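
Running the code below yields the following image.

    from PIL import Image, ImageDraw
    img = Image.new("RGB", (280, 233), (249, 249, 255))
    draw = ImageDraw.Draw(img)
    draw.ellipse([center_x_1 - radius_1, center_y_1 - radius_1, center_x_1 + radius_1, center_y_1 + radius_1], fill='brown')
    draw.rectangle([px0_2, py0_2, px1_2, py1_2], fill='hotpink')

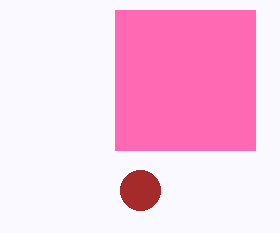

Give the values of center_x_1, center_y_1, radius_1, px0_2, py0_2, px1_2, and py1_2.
center_x_1 = 140; center_y_1 = 190; radius_1 = 20; px0_2 = 115; py0_2 = 10; px1_2 = 255; py1_2 = 150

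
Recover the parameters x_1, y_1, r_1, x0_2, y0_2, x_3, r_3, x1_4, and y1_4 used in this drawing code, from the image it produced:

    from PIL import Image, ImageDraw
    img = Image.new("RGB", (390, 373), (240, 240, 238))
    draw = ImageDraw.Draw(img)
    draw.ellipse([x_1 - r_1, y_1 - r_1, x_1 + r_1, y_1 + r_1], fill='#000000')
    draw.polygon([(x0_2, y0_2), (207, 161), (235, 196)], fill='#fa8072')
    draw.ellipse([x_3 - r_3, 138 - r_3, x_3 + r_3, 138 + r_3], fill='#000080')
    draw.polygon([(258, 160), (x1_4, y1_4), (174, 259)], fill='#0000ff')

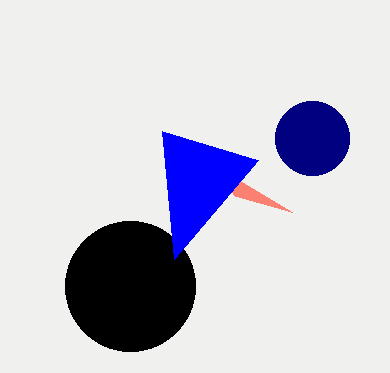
x_1 = 130, y_1 = 286, r_1 = 65, x0_2 = 292, y0_2 = 212, x_3 = 312, r_3 = 37, x1_4 = 162, y1_4 = 131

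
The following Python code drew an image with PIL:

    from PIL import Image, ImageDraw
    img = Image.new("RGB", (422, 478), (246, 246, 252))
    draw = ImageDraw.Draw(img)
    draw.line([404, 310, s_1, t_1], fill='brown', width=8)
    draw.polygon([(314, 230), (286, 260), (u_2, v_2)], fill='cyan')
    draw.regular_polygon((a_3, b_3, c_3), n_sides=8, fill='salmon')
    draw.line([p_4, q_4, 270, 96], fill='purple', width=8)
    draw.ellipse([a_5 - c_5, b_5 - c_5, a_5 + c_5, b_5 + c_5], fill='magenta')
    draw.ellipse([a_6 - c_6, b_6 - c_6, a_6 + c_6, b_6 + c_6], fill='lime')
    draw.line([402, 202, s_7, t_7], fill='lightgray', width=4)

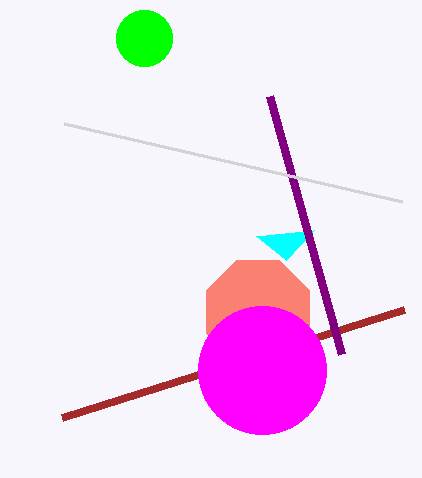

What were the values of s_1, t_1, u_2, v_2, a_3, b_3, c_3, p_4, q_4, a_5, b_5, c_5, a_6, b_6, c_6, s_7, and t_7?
s_1 = 62; t_1 = 418; u_2 = 256; v_2 = 236; a_3 = 258; b_3 = 312; c_3 = 56; p_4 = 342; q_4 = 354; a_5 = 262; b_5 = 370; c_5 = 64; a_6 = 144; b_6 = 38; c_6 = 28; s_7 = 64; t_7 = 124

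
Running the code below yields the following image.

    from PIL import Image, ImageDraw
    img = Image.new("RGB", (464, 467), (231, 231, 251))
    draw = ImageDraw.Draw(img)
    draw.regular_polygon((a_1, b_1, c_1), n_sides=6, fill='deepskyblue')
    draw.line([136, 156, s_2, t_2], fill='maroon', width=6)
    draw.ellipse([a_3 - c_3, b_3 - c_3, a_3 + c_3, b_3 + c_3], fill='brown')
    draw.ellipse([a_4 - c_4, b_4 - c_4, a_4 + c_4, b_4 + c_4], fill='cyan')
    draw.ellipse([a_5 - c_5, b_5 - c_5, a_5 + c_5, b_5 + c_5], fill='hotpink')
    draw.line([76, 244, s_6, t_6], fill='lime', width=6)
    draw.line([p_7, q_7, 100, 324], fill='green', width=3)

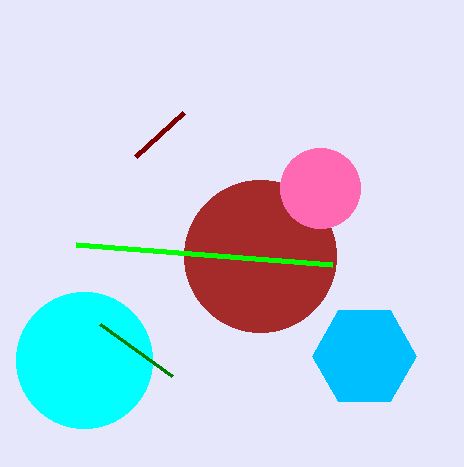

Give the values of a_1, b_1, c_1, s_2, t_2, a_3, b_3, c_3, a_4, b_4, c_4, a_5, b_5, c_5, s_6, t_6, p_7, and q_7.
a_1 = 364; b_1 = 356; c_1 = 52; s_2 = 184; t_2 = 112; a_3 = 260; b_3 = 256; c_3 = 76; a_4 = 84; b_4 = 360; c_4 = 68; a_5 = 320; b_5 = 188; c_5 = 40; s_6 = 332; t_6 = 264; p_7 = 172; q_7 = 376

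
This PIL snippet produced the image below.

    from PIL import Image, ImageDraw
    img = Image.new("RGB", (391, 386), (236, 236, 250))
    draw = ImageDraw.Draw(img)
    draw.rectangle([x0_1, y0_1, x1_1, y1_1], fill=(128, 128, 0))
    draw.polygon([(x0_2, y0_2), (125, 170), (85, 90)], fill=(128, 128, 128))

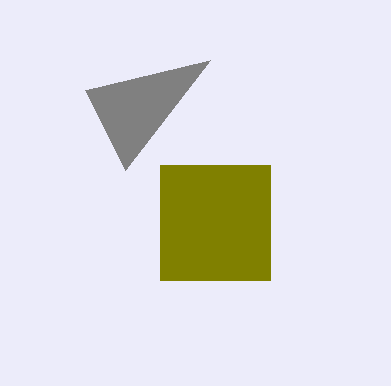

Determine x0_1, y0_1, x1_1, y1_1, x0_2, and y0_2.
x0_1 = 160, y0_1 = 165, x1_1 = 270, y1_1 = 280, x0_2 = 210, y0_2 = 60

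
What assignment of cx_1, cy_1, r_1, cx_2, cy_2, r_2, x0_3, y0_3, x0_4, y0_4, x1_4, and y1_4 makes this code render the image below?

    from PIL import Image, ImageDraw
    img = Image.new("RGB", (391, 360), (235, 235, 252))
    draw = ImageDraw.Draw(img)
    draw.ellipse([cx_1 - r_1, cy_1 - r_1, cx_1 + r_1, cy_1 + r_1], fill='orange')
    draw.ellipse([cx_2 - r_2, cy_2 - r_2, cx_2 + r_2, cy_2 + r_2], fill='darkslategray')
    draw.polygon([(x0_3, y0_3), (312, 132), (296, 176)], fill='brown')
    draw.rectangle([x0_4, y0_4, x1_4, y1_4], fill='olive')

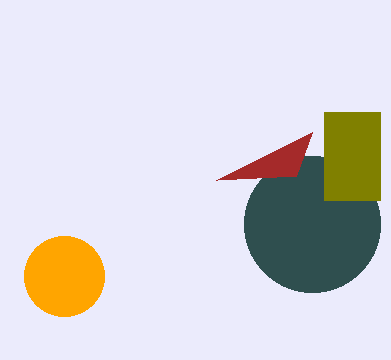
cx_1 = 64; cy_1 = 276; r_1 = 40; cx_2 = 312; cy_2 = 224; r_2 = 68; x0_3 = 216; y0_3 = 180; x0_4 = 324; y0_4 = 112; x1_4 = 380; y1_4 = 200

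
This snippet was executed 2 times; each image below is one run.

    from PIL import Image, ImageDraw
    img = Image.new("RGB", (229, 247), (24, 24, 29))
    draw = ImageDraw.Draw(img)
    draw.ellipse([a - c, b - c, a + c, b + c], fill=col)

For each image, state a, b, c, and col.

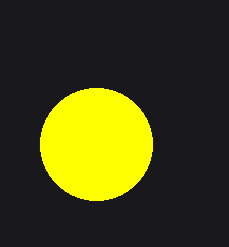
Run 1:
a = 96, b = 144, c = 56, col = 'yellow'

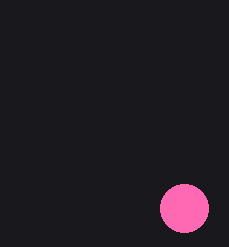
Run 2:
a = 184; b = 208; c = 24; col = 'hotpink'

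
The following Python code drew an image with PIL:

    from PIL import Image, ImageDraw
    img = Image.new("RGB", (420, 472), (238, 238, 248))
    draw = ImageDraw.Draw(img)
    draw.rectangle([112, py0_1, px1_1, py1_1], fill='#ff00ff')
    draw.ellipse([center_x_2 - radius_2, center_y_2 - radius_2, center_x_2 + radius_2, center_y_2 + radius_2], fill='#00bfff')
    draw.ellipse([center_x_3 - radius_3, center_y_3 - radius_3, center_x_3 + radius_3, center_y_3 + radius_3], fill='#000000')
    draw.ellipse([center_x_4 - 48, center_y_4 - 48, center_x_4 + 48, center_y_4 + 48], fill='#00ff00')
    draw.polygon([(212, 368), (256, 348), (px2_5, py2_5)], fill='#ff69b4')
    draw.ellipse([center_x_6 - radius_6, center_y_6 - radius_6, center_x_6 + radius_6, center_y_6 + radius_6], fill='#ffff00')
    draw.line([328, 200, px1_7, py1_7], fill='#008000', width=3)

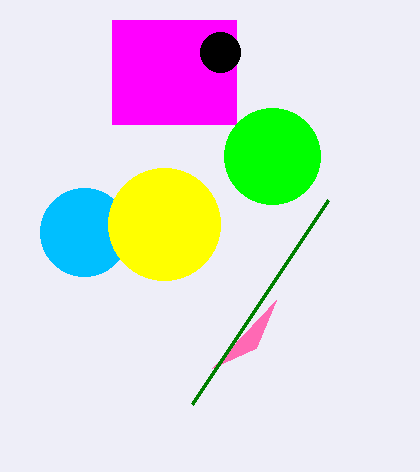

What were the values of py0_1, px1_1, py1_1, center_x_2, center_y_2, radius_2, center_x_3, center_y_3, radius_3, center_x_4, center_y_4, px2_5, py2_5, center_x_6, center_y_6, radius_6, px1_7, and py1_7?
py0_1 = 20
px1_1 = 236
py1_1 = 124
center_x_2 = 84
center_y_2 = 232
radius_2 = 44
center_x_3 = 220
center_y_3 = 52
radius_3 = 20
center_x_4 = 272
center_y_4 = 156
px2_5 = 276
py2_5 = 300
center_x_6 = 164
center_y_6 = 224
radius_6 = 56
px1_7 = 192
py1_7 = 404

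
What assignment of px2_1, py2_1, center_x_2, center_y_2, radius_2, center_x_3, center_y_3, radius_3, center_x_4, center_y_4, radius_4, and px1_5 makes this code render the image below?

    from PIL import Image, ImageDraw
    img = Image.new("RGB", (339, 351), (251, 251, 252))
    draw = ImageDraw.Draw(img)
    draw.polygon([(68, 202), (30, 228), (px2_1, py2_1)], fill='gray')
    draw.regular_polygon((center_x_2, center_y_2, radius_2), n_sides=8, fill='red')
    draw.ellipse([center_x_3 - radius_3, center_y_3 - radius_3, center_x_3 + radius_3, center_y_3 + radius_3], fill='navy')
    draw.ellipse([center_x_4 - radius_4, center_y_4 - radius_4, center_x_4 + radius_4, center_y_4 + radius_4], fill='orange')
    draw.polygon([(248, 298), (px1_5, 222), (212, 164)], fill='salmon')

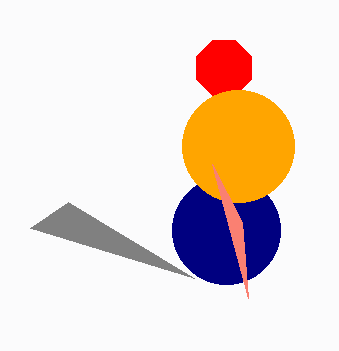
px2_1 = 194
py2_1 = 278
center_x_2 = 224
center_y_2 = 68
radius_2 = 30
center_x_3 = 226
center_y_3 = 230
radius_3 = 54
center_x_4 = 238
center_y_4 = 146
radius_4 = 56
px1_5 = 242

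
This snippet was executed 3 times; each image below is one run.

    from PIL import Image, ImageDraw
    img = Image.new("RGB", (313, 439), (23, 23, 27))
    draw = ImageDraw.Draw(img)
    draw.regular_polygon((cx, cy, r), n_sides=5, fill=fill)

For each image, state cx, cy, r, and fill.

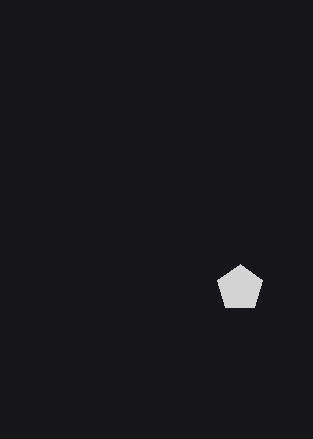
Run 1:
cx = 240; cy = 288; r = 24; fill = 'lightgray'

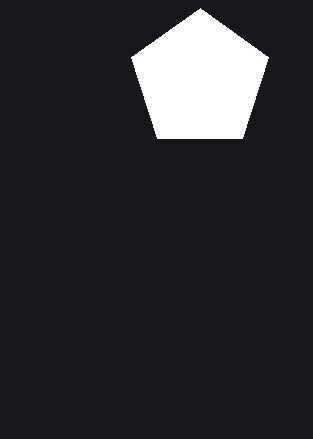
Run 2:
cx = 200; cy = 80; r = 72; fill = 'white'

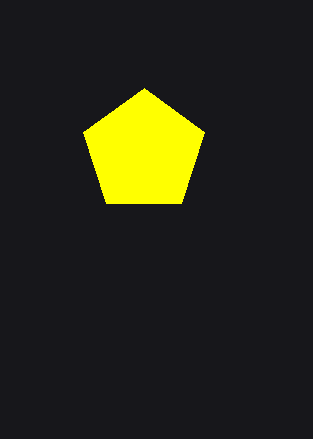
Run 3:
cx = 144
cy = 152
r = 64
fill = 'yellow'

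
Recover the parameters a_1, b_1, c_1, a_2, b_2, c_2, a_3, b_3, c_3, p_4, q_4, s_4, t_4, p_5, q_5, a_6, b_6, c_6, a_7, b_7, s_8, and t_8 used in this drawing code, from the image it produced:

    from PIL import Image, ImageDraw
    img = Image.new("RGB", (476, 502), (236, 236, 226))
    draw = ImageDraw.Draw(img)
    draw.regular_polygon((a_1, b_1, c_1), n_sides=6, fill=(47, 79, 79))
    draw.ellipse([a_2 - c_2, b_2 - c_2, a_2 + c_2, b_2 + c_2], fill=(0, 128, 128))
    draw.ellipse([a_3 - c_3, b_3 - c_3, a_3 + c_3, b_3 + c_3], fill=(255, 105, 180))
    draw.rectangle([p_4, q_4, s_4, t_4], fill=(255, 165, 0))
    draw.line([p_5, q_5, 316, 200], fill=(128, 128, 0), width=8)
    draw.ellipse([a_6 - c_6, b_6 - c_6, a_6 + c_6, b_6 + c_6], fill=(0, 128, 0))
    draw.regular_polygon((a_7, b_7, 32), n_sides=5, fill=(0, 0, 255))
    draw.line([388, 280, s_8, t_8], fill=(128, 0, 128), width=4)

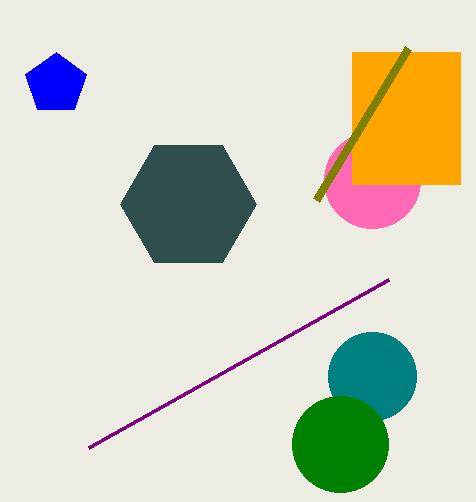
a_1 = 188
b_1 = 204
c_1 = 68
a_2 = 372
b_2 = 376
c_2 = 44
a_3 = 372
b_3 = 180
c_3 = 48
p_4 = 352
q_4 = 52
s_4 = 460
t_4 = 184
p_5 = 408
q_5 = 48
a_6 = 340
b_6 = 444
c_6 = 48
a_7 = 56
b_7 = 84
s_8 = 88
t_8 = 448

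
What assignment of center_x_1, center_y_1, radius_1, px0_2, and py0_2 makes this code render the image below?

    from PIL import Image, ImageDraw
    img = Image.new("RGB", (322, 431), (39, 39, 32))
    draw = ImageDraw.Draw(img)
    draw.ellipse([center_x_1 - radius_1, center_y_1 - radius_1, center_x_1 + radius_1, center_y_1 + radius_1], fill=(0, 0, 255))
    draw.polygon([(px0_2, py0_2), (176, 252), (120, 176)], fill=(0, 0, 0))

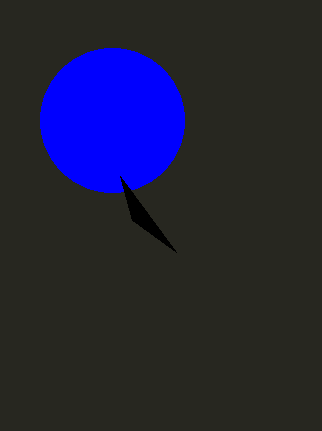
center_x_1 = 112, center_y_1 = 120, radius_1 = 72, px0_2 = 132, py0_2 = 220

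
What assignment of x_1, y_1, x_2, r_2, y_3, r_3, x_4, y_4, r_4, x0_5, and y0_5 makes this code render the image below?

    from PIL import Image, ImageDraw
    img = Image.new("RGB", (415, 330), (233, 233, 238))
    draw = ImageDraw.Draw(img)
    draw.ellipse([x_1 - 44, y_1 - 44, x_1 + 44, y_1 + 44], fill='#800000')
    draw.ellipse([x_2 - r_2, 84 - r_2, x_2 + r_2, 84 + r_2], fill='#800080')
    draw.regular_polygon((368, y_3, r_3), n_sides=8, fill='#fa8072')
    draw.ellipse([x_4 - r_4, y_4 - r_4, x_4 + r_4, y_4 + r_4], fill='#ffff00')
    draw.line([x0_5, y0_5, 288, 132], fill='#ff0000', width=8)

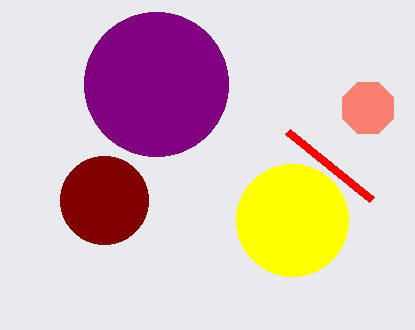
x_1 = 104
y_1 = 200
x_2 = 156
r_2 = 72
y_3 = 108
r_3 = 28
x_4 = 292
y_4 = 220
r_4 = 56
x0_5 = 372
y0_5 = 200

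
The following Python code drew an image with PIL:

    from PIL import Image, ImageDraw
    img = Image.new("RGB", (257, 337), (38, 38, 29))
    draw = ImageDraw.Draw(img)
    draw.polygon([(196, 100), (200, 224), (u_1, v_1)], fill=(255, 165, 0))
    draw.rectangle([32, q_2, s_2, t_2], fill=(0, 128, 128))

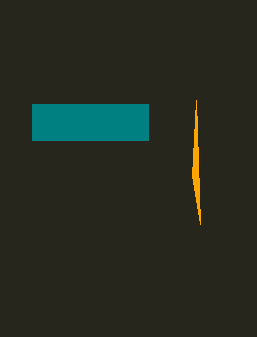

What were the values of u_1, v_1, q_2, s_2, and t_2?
u_1 = 192; v_1 = 176; q_2 = 104; s_2 = 148; t_2 = 140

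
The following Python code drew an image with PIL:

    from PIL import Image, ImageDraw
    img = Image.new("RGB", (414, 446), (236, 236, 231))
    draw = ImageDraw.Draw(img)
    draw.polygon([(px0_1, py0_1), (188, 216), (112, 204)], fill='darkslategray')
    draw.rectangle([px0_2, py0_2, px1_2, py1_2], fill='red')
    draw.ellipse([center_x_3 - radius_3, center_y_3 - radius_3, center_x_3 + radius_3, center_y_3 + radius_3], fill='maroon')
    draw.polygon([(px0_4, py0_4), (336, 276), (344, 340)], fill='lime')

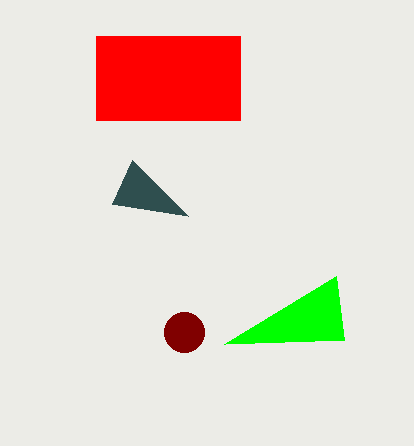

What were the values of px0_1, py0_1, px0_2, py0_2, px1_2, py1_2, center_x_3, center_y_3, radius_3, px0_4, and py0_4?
px0_1 = 132; py0_1 = 160; px0_2 = 96; py0_2 = 36; px1_2 = 240; py1_2 = 120; center_x_3 = 184; center_y_3 = 332; radius_3 = 20; px0_4 = 224; py0_4 = 344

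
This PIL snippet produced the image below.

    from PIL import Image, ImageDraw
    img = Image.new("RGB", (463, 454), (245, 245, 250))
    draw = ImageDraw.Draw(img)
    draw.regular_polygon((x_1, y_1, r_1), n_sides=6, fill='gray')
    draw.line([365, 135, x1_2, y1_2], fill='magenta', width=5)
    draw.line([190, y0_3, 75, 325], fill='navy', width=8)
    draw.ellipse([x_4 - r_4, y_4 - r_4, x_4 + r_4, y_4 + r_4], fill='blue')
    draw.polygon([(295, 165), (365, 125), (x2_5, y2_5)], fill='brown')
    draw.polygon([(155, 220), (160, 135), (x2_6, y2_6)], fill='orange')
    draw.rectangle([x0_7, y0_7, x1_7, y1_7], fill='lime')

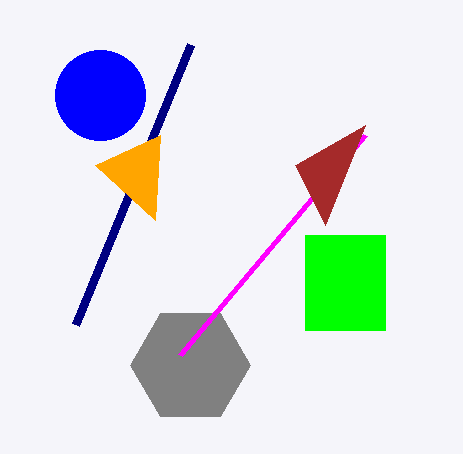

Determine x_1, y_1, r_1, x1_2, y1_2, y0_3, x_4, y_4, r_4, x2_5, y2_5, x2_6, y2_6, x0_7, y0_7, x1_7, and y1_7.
x_1 = 190; y_1 = 365; r_1 = 60; x1_2 = 180; y1_2 = 355; y0_3 = 45; x_4 = 100; y_4 = 95; r_4 = 45; x2_5 = 325; y2_5 = 225; x2_6 = 95; y2_6 = 165; x0_7 = 305; y0_7 = 235; x1_7 = 385; y1_7 = 330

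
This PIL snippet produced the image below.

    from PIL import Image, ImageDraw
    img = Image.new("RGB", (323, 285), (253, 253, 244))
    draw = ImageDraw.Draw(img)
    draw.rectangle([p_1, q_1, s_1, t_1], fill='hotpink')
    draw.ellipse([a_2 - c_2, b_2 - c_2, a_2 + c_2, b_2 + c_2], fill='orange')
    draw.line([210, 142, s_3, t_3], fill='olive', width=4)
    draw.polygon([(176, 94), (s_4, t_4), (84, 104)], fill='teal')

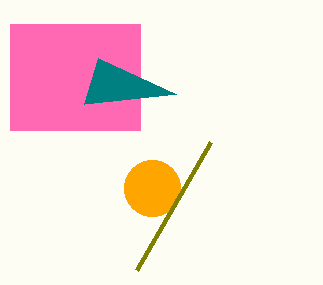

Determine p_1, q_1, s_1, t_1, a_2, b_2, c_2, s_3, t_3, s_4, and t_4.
p_1 = 10
q_1 = 24
s_1 = 140
t_1 = 130
a_2 = 152
b_2 = 188
c_2 = 28
s_3 = 136
t_3 = 270
s_4 = 98
t_4 = 58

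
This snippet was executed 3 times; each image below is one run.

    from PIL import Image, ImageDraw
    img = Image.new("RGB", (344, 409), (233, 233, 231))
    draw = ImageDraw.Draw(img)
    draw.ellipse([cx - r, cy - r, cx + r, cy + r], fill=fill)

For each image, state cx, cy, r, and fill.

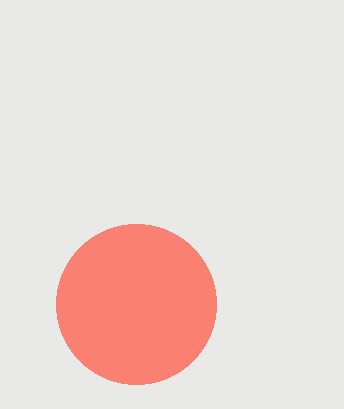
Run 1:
cx = 136, cy = 304, r = 80, fill = 'salmon'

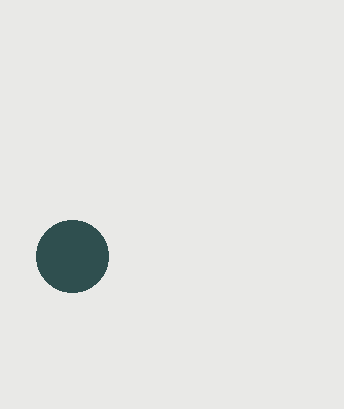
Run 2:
cx = 72, cy = 256, r = 36, fill = 'darkslategray'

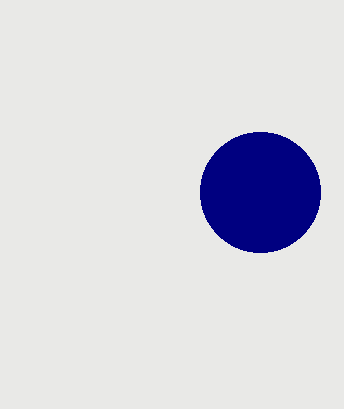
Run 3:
cx = 260; cy = 192; r = 60; fill = 'navy'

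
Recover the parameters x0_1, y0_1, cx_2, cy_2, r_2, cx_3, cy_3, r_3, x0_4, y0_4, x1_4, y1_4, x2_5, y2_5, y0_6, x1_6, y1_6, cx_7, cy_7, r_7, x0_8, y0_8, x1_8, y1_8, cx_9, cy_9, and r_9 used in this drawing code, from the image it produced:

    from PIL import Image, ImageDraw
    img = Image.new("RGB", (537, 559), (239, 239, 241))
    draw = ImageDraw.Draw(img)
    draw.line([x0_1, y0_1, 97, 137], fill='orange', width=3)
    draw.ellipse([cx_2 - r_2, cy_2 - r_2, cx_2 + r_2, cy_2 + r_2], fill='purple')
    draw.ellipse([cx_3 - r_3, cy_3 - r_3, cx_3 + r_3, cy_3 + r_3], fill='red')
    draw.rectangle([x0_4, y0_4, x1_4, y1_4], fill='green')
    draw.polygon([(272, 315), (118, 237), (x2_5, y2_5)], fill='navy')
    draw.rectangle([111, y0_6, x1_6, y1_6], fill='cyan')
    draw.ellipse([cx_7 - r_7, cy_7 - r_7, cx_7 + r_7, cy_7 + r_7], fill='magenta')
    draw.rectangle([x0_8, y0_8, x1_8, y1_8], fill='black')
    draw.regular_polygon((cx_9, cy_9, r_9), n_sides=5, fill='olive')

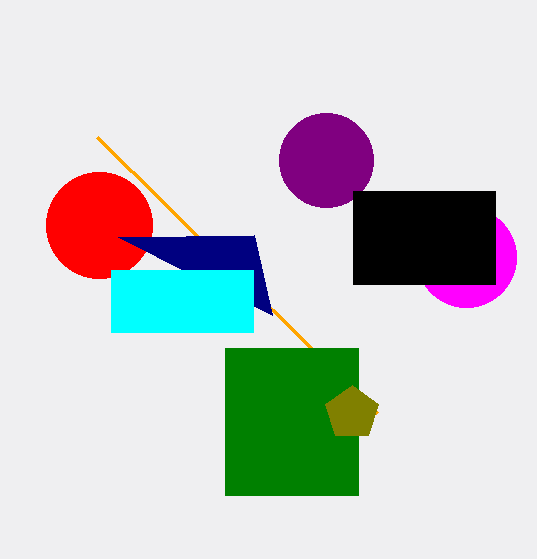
x0_1 = 377; y0_1 = 413; cx_2 = 326; cy_2 = 160; r_2 = 47; cx_3 = 99; cy_3 = 225; r_3 = 53; x0_4 = 225; y0_4 = 348; x1_4 = 358; y1_4 = 495; x2_5 = 254; y2_5 = 235; y0_6 = 270; x1_6 = 253; y1_6 = 332; cx_7 = 466; cy_7 = 257; r_7 = 50; x0_8 = 353; y0_8 = 191; x1_8 = 495; y1_8 = 284; cx_9 = 352; cy_9 = 413; r_9 = 28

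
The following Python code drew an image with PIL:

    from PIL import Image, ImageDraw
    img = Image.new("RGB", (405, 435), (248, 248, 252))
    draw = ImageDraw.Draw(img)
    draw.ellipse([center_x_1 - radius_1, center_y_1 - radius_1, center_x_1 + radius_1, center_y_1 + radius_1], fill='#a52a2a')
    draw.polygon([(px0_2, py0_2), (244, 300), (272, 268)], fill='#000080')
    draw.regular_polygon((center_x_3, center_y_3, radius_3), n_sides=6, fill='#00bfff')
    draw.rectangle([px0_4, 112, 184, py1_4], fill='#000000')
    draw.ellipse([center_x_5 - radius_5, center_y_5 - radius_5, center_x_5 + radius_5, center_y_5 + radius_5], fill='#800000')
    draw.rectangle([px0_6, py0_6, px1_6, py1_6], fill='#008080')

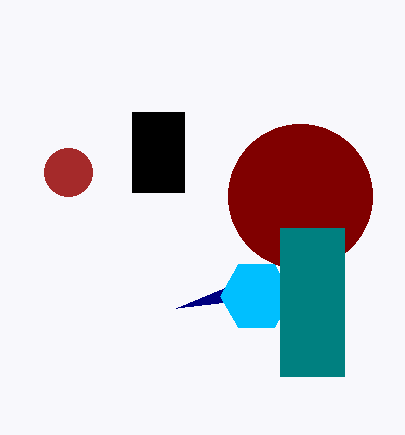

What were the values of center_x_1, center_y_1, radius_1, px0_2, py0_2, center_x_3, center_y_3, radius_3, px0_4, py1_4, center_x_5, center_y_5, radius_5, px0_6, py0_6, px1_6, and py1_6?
center_x_1 = 68, center_y_1 = 172, radius_1 = 24, px0_2 = 176, py0_2 = 308, center_x_3 = 256, center_y_3 = 296, radius_3 = 36, px0_4 = 132, py1_4 = 192, center_x_5 = 300, center_y_5 = 196, radius_5 = 72, px0_6 = 280, py0_6 = 228, px1_6 = 344, py1_6 = 376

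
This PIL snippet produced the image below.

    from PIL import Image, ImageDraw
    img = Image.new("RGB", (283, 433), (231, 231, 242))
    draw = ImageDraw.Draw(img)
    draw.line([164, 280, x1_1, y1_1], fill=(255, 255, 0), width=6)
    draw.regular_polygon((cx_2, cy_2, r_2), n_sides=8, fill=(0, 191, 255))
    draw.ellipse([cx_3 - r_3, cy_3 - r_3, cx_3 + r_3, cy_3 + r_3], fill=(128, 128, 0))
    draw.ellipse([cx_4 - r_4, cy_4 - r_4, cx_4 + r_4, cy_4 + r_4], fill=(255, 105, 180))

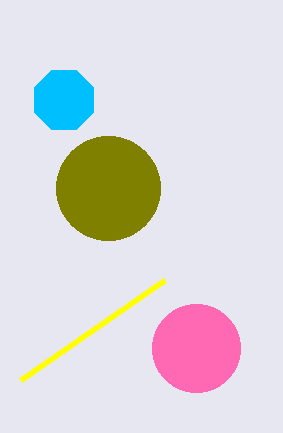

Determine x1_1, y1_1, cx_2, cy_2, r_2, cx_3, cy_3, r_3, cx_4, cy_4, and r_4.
x1_1 = 20
y1_1 = 380
cx_2 = 64
cy_2 = 100
r_2 = 32
cx_3 = 108
cy_3 = 188
r_3 = 52
cx_4 = 196
cy_4 = 348
r_4 = 44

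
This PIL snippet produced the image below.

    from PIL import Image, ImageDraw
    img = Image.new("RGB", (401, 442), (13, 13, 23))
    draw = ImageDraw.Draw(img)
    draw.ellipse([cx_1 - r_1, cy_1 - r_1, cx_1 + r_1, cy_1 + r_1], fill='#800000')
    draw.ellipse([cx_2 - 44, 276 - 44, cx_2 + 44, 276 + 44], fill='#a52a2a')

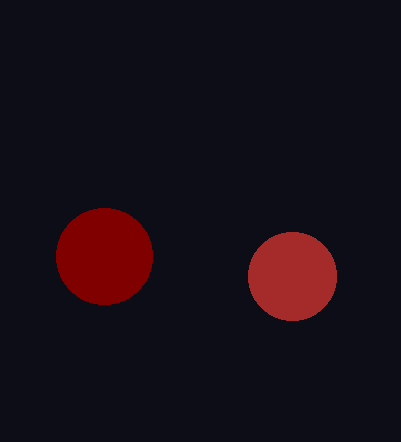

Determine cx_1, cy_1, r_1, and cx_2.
cx_1 = 104; cy_1 = 256; r_1 = 48; cx_2 = 292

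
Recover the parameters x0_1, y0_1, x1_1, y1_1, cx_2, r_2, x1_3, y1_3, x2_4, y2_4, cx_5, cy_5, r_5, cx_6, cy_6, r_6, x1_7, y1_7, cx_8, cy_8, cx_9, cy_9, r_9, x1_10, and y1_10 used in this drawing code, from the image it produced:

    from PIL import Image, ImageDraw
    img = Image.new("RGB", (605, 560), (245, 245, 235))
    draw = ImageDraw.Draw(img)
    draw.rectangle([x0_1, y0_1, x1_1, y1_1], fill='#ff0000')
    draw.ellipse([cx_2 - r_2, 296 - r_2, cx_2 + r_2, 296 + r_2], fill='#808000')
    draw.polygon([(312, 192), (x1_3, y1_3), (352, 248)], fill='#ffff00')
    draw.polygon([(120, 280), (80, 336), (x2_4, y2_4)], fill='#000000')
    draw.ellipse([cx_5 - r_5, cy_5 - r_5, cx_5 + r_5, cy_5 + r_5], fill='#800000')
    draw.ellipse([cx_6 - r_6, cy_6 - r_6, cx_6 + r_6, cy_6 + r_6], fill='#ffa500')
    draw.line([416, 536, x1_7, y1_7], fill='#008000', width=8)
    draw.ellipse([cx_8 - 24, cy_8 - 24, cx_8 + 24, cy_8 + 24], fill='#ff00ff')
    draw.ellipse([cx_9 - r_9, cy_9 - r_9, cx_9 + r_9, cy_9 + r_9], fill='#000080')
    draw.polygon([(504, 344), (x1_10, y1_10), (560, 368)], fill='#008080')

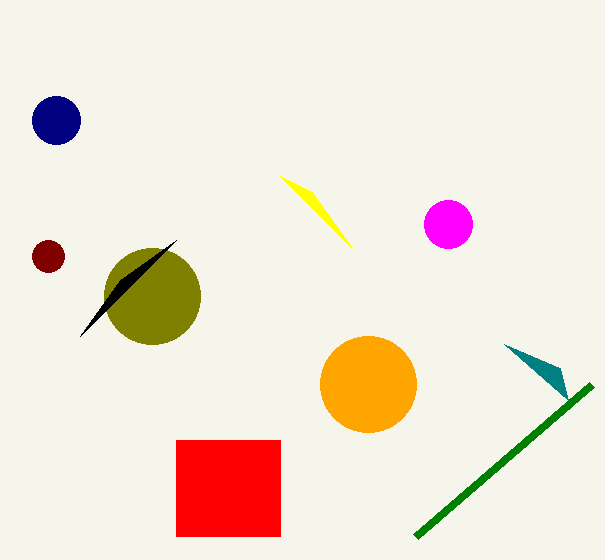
x0_1 = 176, y0_1 = 440, x1_1 = 280, y1_1 = 536, cx_2 = 152, r_2 = 48, x1_3 = 280, y1_3 = 176, x2_4 = 176, y2_4 = 240, cx_5 = 48, cy_5 = 256, r_5 = 16, cx_6 = 368, cy_6 = 384, r_6 = 48, x1_7 = 592, y1_7 = 384, cx_8 = 448, cy_8 = 224, cx_9 = 56, cy_9 = 120, r_9 = 24, x1_10 = 568, y1_10 = 400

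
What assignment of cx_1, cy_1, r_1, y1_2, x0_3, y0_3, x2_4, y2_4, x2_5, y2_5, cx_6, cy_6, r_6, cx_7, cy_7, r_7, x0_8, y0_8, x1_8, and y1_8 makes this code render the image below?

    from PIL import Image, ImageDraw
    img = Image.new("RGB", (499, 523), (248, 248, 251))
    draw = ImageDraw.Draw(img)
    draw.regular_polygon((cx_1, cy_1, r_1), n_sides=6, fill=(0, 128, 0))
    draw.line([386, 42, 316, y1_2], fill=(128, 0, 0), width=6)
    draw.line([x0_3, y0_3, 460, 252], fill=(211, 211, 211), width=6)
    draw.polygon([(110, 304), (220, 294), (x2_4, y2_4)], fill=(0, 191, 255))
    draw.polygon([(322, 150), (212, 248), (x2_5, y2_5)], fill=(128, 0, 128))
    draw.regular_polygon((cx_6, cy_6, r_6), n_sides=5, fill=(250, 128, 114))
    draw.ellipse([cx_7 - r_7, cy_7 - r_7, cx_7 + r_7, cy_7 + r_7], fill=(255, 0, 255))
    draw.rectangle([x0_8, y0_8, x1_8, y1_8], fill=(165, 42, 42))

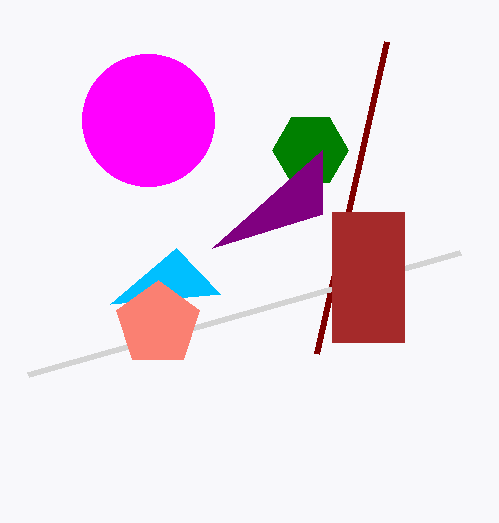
cx_1 = 310; cy_1 = 150; r_1 = 38; y1_2 = 354; x0_3 = 28; y0_3 = 374; x2_4 = 176; y2_4 = 248; x2_5 = 322; y2_5 = 214; cx_6 = 158; cy_6 = 324; r_6 = 44; cx_7 = 148; cy_7 = 120; r_7 = 66; x0_8 = 332; y0_8 = 212; x1_8 = 404; y1_8 = 342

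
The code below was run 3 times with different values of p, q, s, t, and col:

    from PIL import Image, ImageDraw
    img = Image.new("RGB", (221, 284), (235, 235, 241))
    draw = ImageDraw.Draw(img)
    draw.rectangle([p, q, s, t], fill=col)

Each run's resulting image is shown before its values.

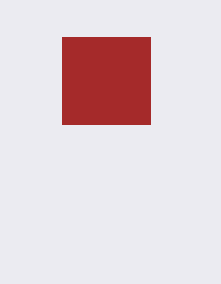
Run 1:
p = 62, q = 37, s = 150, t = 124, col = 'brown'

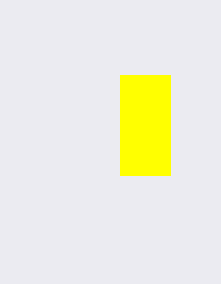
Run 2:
p = 120
q = 75
s = 170
t = 175
col = 'yellow'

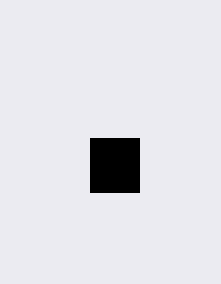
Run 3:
p = 90; q = 138; s = 139; t = 192; col = 'black'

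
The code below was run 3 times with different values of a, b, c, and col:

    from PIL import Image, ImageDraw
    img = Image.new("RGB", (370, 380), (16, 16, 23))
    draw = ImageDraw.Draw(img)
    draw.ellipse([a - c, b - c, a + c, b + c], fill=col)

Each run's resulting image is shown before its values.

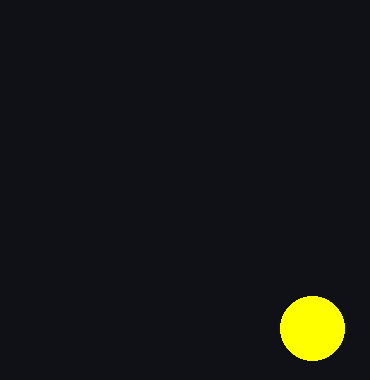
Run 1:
a = 312, b = 328, c = 32, col = 'yellow'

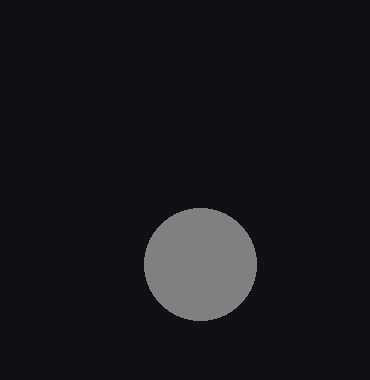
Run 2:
a = 200; b = 264; c = 56; col = 'gray'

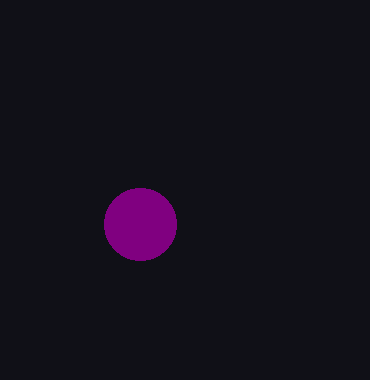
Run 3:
a = 140
b = 224
c = 36
col = 'purple'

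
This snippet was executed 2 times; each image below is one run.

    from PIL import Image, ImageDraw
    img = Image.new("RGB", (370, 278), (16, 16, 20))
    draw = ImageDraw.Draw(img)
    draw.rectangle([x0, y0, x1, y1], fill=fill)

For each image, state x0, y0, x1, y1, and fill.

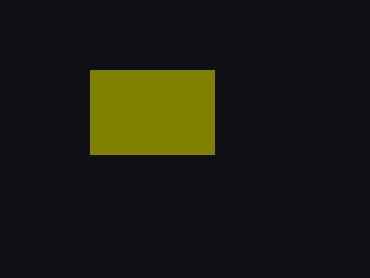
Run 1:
x0 = 90; y0 = 70; x1 = 214; y1 = 154; fill = 'olive'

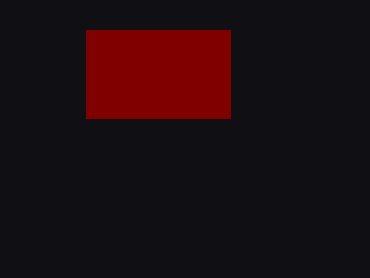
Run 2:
x0 = 86
y0 = 30
x1 = 230
y1 = 118
fill = 'maroon'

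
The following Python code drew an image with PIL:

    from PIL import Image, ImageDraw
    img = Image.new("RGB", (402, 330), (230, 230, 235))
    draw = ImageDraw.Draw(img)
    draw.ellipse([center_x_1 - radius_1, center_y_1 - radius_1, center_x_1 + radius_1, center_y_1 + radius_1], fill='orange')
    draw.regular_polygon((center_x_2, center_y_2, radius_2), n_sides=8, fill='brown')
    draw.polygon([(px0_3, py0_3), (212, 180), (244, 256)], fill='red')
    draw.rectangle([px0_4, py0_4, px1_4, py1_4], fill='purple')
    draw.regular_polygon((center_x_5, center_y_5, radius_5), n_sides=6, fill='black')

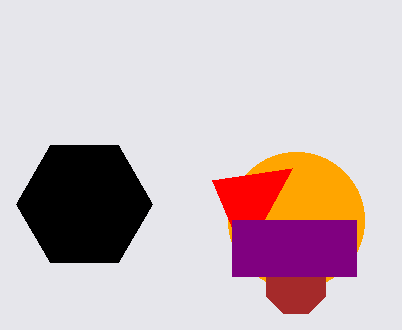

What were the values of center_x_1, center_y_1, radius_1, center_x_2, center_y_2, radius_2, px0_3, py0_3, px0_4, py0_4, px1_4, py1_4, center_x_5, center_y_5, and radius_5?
center_x_1 = 296, center_y_1 = 220, radius_1 = 68, center_x_2 = 296, center_y_2 = 284, radius_2 = 32, px0_3 = 292, py0_3 = 168, px0_4 = 232, py0_4 = 220, px1_4 = 356, py1_4 = 276, center_x_5 = 84, center_y_5 = 204, radius_5 = 68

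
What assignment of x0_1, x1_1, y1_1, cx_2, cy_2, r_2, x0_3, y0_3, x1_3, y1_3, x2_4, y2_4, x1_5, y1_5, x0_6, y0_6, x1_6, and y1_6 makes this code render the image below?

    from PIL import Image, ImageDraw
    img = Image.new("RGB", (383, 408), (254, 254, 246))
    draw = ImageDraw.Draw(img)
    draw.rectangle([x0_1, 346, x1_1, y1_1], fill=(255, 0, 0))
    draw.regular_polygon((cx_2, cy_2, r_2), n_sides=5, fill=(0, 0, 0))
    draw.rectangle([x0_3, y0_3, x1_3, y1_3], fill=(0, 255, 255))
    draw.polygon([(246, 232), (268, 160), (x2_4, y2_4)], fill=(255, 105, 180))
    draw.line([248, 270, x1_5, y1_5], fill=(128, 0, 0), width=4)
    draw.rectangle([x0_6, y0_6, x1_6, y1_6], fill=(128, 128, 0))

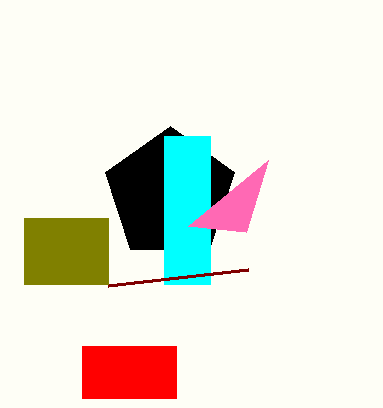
x0_1 = 82; x1_1 = 176; y1_1 = 398; cx_2 = 170; cy_2 = 194; r_2 = 68; x0_3 = 164; y0_3 = 136; x1_3 = 210; y1_3 = 284; x2_4 = 188; y2_4 = 226; x1_5 = 108; y1_5 = 286; x0_6 = 24; y0_6 = 218; x1_6 = 108; y1_6 = 284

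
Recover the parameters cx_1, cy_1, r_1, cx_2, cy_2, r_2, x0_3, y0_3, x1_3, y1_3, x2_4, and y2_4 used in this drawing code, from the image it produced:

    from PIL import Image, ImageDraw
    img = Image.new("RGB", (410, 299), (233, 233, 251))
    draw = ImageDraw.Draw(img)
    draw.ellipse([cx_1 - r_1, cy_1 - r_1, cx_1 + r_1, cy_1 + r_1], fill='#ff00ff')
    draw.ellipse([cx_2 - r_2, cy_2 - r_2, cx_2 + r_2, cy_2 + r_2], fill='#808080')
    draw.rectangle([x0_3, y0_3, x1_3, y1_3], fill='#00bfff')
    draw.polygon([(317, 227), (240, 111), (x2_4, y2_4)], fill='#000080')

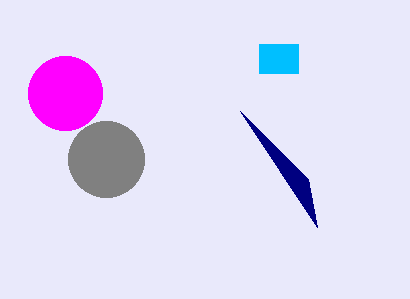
cx_1 = 65, cy_1 = 93, r_1 = 37, cx_2 = 106, cy_2 = 159, r_2 = 38, x0_3 = 259, y0_3 = 44, x1_3 = 298, y1_3 = 73, x2_4 = 308, y2_4 = 179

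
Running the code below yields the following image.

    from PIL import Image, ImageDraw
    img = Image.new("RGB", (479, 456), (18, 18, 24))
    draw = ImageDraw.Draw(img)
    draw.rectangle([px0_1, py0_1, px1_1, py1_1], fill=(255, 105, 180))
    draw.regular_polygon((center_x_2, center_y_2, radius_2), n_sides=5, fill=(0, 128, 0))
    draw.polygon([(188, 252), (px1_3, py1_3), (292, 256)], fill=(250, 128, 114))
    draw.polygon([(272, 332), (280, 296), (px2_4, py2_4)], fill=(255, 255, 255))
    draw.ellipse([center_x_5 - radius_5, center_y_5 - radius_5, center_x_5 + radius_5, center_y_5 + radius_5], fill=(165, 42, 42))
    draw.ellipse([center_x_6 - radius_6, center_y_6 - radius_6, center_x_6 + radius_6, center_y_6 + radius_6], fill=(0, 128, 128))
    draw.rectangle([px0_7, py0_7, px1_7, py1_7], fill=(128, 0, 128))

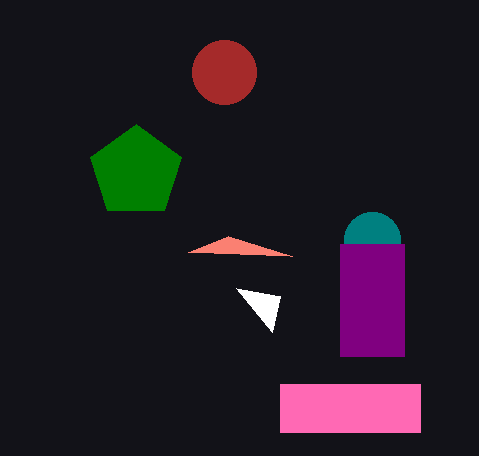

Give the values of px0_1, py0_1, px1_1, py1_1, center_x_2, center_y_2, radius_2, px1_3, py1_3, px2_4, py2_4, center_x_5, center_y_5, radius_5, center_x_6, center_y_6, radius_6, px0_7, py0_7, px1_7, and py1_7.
px0_1 = 280
py0_1 = 384
px1_1 = 420
py1_1 = 432
center_x_2 = 136
center_y_2 = 172
radius_2 = 48
px1_3 = 228
py1_3 = 236
px2_4 = 236
py2_4 = 288
center_x_5 = 224
center_y_5 = 72
radius_5 = 32
center_x_6 = 372
center_y_6 = 240
radius_6 = 28
px0_7 = 340
py0_7 = 244
px1_7 = 404
py1_7 = 356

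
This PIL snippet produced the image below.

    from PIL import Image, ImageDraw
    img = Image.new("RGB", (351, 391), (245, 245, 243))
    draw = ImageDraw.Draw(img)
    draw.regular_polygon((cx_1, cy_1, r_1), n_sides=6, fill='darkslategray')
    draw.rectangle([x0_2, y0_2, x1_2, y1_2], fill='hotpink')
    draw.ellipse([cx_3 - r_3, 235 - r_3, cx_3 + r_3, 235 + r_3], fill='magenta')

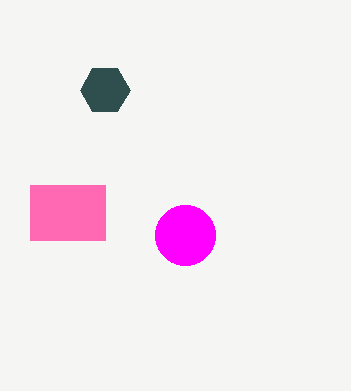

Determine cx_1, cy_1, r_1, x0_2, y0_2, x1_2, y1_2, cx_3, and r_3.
cx_1 = 105; cy_1 = 90; r_1 = 25; x0_2 = 30; y0_2 = 185; x1_2 = 105; y1_2 = 240; cx_3 = 185; r_3 = 30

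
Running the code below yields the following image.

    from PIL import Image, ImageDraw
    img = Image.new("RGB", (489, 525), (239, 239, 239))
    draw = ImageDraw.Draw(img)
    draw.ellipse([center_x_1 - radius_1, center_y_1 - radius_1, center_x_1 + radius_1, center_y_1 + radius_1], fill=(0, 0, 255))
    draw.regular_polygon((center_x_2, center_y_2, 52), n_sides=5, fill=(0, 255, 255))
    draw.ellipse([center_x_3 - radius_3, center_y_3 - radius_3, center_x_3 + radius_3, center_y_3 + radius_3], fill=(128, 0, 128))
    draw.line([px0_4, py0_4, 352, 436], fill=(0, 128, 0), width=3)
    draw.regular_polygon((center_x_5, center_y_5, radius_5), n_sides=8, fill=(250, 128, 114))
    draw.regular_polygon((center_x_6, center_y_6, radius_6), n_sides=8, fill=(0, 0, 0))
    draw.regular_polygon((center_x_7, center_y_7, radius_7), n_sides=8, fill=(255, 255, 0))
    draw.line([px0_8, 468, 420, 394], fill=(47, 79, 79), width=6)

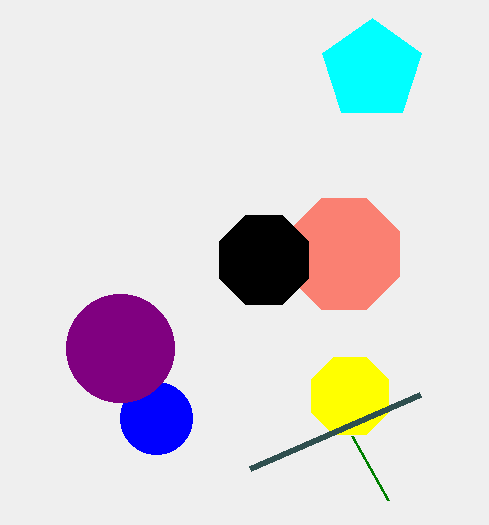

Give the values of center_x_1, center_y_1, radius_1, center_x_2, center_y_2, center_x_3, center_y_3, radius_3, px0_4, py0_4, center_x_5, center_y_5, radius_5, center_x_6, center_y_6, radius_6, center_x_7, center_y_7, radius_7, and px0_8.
center_x_1 = 156
center_y_1 = 418
radius_1 = 36
center_x_2 = 372
center_y_2 = 70
center_x_3 = 120
center_y_3 = 348
radius_3 = 54
px0_4 = 388
py0_4 = 500
center_x_5 = 344
center_y_5 = 254
radius_5 = 60
center_x_6 = 264
center_y_6 = 260
radius_6 = 48
center_x_7 = 350
center_y_7 = 396
radius_7 = 42
px0_8 = 250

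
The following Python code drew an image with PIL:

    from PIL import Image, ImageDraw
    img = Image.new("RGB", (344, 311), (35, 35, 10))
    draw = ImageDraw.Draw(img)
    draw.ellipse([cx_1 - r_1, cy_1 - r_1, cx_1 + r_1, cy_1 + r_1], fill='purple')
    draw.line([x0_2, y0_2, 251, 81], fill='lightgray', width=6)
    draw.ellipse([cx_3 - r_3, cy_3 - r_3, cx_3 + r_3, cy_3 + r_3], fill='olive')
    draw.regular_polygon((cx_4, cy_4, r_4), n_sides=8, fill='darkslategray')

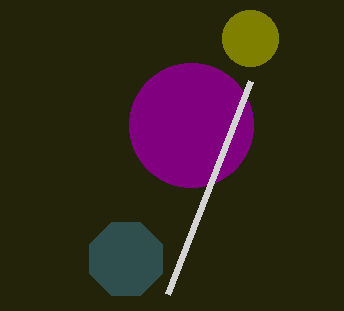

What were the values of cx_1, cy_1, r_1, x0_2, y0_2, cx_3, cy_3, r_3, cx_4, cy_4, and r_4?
cx_1 = 191, cy_1 = 125, r_1 = 62, x0_2 = 168, y0_2 = 294, cx_3 = 250, cy_3 = 38, r_3 = 28, cx_4 = 126, cy_4 = 259, r_4 = 39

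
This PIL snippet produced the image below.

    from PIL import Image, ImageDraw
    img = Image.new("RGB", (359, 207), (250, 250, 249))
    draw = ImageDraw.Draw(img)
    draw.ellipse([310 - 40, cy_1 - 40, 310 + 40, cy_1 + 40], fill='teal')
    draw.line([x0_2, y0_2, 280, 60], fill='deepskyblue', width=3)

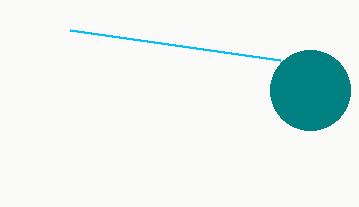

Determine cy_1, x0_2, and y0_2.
cy_1 = 90
x0_2 = 70
y0_2 = 30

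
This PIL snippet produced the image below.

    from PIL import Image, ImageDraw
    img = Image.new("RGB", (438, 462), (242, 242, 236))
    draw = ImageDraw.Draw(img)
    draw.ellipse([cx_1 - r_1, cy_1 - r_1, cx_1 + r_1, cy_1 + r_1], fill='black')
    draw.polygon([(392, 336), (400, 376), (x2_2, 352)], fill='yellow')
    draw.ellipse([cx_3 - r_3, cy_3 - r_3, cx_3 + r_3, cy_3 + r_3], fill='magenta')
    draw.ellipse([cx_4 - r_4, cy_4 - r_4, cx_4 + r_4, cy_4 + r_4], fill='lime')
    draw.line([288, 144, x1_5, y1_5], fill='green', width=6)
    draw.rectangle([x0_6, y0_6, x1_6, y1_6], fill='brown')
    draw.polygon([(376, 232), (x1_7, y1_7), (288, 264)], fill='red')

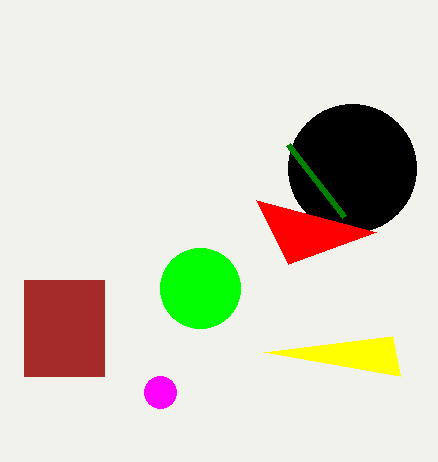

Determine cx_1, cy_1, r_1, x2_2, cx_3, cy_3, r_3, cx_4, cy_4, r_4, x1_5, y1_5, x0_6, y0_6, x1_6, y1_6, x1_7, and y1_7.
cx_1 = 352; cy_1 = 168; r_1 = 64; x2_2 = 264; cx_3 = 160; cy_3 = 392; r_3 = 16; cx_4 = 200; cy_4 = 288; r_4 = 40; x1_5 = 344; y1_5 = 216; x0_6 = 24; y0_6 = 280; x1_6 = 104; y1_6 = 376; x1_7 = 256; y1_7 = 200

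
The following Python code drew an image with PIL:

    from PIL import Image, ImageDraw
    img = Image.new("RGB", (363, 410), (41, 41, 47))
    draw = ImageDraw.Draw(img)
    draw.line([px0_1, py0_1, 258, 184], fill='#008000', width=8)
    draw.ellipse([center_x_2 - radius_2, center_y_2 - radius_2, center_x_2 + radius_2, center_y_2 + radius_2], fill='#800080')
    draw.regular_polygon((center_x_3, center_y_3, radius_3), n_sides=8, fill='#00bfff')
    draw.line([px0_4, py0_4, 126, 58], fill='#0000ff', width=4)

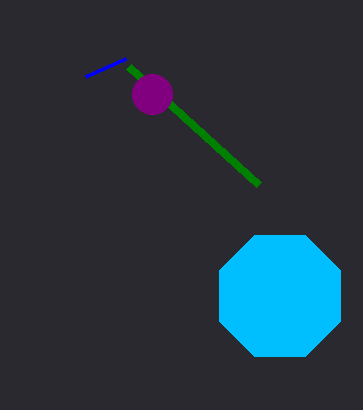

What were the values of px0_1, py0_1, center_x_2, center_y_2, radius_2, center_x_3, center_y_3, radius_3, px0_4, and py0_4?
px0_1 = 128
py0_1 = 66
center_x_2 = 152
center_y_2 = 94
radius_2 = 20
center_x_3 = 280
center_y_3 = 296
radius_3 = 66
px0_4 = 86
py0_4 = 76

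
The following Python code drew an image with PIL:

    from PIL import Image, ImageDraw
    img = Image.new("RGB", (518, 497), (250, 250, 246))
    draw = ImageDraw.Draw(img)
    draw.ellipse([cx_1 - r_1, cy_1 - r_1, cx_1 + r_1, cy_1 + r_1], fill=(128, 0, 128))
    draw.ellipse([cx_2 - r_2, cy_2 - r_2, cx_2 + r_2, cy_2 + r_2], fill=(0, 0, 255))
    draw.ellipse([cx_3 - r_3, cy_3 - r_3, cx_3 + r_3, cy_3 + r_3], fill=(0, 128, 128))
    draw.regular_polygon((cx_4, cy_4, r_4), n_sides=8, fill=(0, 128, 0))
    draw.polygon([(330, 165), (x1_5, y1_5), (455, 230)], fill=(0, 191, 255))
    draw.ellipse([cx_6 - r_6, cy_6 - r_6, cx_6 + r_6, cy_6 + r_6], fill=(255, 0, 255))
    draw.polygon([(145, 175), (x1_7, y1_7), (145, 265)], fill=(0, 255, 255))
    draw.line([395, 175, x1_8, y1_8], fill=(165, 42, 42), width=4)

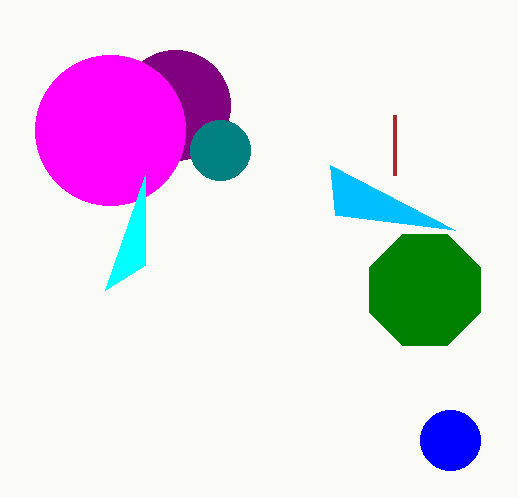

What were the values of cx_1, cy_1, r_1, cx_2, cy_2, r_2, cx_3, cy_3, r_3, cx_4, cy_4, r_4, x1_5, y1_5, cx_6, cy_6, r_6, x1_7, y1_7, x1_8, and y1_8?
cx_1 = 175
cy_1 = 105
r_1 = 55
cx_2 = 450
cy_2 = 440
r_2 = 30
cx_3 = 220
cy_3 = 150
r_3 = 30
cx_4 = 425
cy_4 = 290
r_4 = 60
x1_5 = 335
y1_5 = 215
cx_6 = 110
cy_6 = 130
r_6 = 75
x1_7 = 105
y1_7 = 290
x1_8 = 395
y1_8 = 115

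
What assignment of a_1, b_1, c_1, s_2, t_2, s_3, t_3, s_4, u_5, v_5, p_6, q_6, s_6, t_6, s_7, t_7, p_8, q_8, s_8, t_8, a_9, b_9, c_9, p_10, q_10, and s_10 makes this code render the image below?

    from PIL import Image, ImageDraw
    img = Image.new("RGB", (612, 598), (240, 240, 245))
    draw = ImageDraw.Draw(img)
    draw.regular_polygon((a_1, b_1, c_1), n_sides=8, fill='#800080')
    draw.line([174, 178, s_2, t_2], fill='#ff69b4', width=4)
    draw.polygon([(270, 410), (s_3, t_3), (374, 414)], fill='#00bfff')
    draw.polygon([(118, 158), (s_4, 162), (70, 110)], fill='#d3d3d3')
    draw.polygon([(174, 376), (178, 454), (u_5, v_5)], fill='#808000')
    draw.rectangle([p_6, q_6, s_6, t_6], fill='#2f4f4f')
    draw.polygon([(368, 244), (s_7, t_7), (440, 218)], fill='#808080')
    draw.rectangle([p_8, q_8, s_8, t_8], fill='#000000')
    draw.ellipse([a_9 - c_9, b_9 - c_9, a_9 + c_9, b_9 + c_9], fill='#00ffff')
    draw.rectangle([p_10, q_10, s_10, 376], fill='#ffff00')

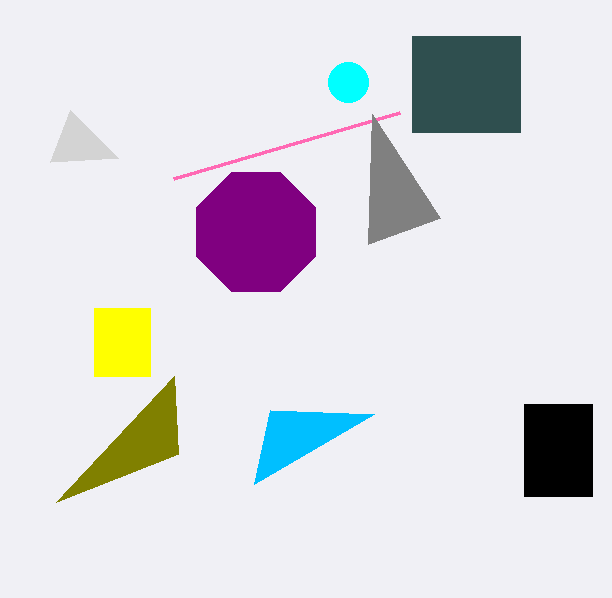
a_1 = 256
b_1 = 232
c_1 = 64
s_2 = 400
t_2 = 112
s_3 = 254
t_3 = 484
s_4 = 50
u_5 = 56
v_5 = 502
p_6 = 412
q_6 = 36
s_6 = 520
t_6 = 132
s_7 = 372
t_7 = 114
p_8 = 524
q_8 = 404
s_8 = 592
t_8 = 496
a_9 = 348
b_9 = 82
c_9 = 20
p_10 = 94
q_10 = 308
s_10 = 150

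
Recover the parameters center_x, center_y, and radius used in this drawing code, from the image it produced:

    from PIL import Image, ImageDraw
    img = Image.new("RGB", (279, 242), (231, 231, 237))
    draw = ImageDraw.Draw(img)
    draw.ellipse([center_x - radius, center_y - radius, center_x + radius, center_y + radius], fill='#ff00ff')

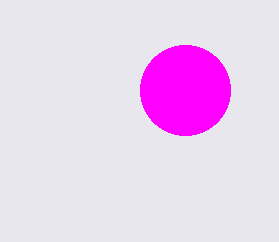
center_x = 185; center_y = 90; radius = 45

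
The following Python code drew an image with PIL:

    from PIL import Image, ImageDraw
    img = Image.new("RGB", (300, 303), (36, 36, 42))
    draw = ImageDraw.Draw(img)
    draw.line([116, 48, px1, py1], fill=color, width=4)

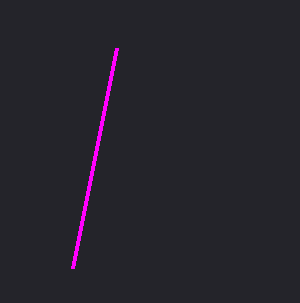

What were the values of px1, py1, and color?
px1 = 72
py1 = 268
color = 'magenta'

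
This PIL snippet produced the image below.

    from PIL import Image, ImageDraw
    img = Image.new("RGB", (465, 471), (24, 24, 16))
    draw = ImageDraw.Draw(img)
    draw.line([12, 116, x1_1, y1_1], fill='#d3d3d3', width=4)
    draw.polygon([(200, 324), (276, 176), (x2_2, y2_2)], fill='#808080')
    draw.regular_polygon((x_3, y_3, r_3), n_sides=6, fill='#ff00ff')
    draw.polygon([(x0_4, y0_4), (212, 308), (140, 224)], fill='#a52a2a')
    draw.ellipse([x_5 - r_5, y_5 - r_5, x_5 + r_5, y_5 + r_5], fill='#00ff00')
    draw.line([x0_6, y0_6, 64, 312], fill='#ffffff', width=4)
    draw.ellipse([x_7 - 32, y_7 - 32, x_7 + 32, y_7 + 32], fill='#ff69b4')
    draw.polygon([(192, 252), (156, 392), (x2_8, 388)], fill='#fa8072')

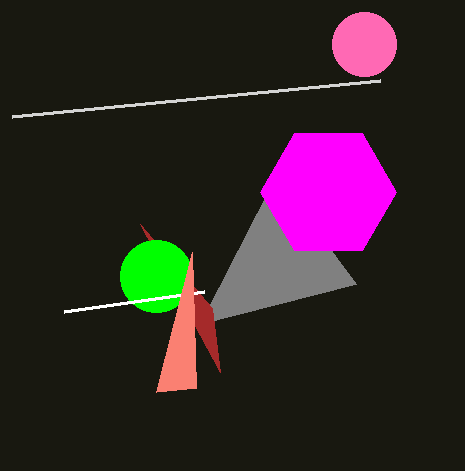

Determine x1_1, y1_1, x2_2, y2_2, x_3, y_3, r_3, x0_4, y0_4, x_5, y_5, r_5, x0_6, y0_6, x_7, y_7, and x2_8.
x1_1 = 380
y1_1 = 80
x2_2 = 356
y2_2 = 284
x_3 = 328
y_3 = 192
r_3 = 68
x0_4 = 220
y0_4 = 372
x_5 = 156
y_5 = 276
r_5 = 36
x0_6 = 204
y0_6 = 292
x_7 = 364
y_7 = 44
x2_8 = 196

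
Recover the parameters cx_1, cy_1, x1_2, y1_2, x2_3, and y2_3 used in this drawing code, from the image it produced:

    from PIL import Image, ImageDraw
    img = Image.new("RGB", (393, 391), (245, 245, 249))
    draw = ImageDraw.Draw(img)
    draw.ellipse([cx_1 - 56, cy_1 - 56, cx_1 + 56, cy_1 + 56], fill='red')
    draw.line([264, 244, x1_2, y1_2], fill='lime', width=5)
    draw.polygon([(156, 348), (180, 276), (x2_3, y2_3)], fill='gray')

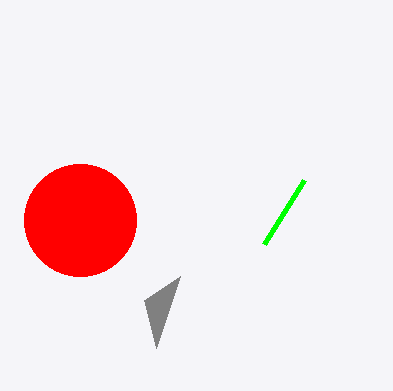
cx_1 = 80; cy_1 = 220; x1_2 = 304; y1_2 = 180; x2_3 = 144; y2_3 = 300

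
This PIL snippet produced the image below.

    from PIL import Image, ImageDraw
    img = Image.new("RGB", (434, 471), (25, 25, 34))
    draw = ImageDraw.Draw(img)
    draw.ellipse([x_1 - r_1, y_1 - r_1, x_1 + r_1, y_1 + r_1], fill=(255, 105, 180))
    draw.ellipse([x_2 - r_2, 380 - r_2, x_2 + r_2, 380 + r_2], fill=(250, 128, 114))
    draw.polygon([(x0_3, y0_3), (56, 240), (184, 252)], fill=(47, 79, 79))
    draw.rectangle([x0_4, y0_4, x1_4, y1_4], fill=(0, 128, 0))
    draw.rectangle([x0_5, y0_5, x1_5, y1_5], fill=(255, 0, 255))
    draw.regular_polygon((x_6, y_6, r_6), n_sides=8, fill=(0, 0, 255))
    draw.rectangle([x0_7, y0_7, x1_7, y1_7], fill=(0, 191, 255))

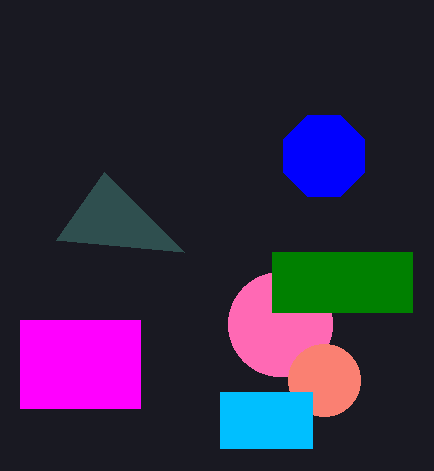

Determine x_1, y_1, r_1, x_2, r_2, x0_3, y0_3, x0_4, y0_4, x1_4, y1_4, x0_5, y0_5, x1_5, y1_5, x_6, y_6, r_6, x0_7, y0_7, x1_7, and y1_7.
x_1 = 280
y_1 = 324
r_1 = 52
x_2 = 324
r_2 = 36
x0_3 = 104
y0_3 = 172
x0_4 = 272
y0_4 = 252
x1_4 = 412
y1_4 = 312
x0_5 = 20
y0_5 = 320
x1_5 = 140
y1_5 = 408
x_6 = 324
y_6 = 156
r_6 = 44
x0_7 = 220
y0_7 = 392
x1_7 = 312
y1_7 = 448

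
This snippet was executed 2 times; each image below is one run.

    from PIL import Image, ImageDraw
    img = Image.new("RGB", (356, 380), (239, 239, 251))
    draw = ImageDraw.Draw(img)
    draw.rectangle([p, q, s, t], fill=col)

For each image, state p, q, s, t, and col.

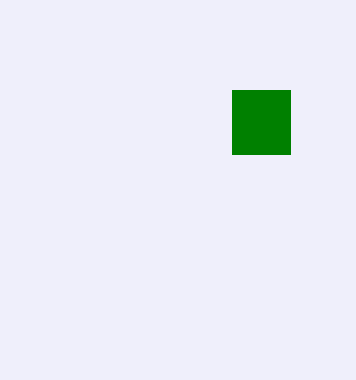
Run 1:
p = 232
q = 90
s = 290
t = 154
col = 'green'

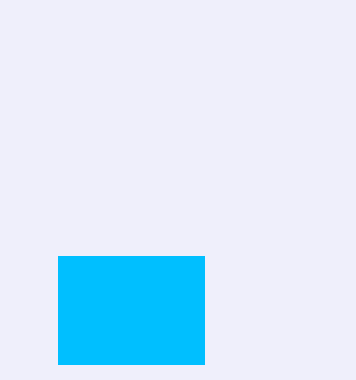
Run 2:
p = 58, q = 256, s = 204, t = 364, col = 'deepskyblue'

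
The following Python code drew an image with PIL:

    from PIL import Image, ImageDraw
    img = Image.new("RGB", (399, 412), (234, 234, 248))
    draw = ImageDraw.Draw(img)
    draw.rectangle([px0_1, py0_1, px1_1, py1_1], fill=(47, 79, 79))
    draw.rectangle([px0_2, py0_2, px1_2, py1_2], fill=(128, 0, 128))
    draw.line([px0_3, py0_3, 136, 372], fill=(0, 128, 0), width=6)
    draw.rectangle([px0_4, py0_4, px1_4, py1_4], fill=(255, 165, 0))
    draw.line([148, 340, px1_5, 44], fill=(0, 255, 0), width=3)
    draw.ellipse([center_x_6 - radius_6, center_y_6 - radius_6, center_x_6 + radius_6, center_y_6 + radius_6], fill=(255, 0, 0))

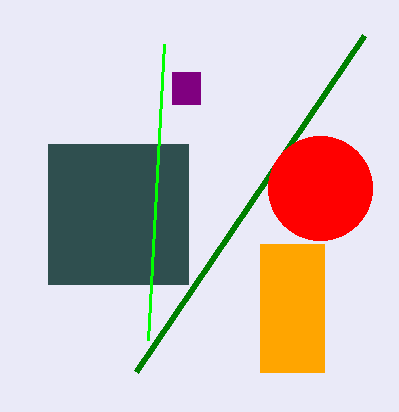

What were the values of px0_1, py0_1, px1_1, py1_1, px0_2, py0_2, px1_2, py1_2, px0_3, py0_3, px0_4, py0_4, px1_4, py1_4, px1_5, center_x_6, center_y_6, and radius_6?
px0_1 = 48, py0_1 = 144, px1_1 = 188, py1_1 = 284, px0_2 = 172, py0_2 = 72, px1_2 = 200, py1_2 = 104, px0_3 = 364, py0_3 = 36, px0_4 = 260, py0_4 = 244, px1_4 = 324, py1_4 = 372, px1_5 = 164, center_x_6 = 320, center_y_6 = 188, radius_6 = 52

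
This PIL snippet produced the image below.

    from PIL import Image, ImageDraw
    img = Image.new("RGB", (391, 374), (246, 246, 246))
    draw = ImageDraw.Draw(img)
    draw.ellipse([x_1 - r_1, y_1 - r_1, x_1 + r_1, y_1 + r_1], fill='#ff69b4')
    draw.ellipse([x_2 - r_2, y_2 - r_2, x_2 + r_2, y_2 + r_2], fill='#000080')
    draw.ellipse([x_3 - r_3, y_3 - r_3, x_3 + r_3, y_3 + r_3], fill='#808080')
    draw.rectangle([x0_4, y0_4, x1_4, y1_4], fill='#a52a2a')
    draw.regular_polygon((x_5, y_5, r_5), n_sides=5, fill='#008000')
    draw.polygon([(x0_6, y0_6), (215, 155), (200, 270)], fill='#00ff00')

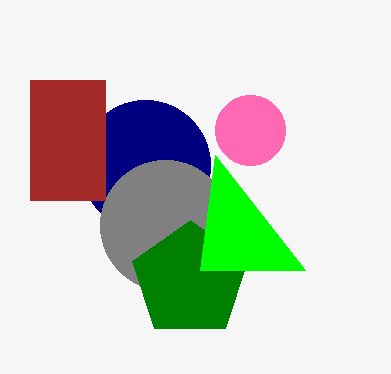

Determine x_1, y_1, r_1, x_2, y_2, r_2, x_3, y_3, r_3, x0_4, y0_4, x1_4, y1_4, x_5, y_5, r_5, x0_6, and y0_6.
x_1 = 250; y_1 = 130; r_1 = 35; x_2 = 145; y_2 = 165; r_2 = 65; x_3 = 165; y_3 = 225; r_3 = 65; x0_4 = 30; y0_4 = 80; x1_4 = 105; y1_4 = 200; x_5 = 190; y_5 = 280; r_5 = 60; x0_6 = 305; y0_6 = 270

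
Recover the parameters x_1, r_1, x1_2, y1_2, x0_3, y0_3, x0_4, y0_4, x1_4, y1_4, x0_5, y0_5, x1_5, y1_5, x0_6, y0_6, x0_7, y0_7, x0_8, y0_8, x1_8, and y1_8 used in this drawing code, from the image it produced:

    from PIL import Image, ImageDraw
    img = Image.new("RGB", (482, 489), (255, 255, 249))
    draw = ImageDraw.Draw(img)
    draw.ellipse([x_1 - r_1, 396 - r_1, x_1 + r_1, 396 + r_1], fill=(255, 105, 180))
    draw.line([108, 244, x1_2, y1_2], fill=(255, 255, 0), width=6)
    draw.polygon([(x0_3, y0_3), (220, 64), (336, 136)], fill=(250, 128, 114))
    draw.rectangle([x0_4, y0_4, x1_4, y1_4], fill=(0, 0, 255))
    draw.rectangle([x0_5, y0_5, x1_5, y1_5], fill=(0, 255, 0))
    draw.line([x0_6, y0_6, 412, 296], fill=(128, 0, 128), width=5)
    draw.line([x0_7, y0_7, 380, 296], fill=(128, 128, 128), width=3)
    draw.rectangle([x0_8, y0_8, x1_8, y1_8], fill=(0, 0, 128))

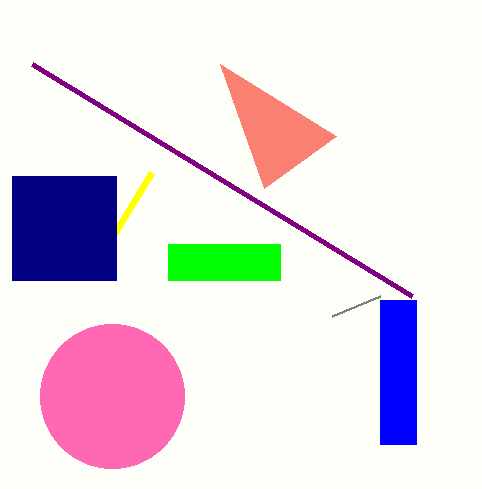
x_1 = 112; r_1 = 72; x1_2 = 152; y1_2 = 172; x0_3 = 264; y0_3 = 188; x0_4 = 380; y0_4 = 300; x1_4 = 416; y1_4 = 444; x0_5 = 168; y0_5 = 244; x1_5 = 280; y1_5 = 280; x0_6 = 32; y0_6 = 64; x0_7 = 332; y0_7 = 316; x0_8 = 12; y0_8 = 176; x1_8 = 116; y1_8 = 280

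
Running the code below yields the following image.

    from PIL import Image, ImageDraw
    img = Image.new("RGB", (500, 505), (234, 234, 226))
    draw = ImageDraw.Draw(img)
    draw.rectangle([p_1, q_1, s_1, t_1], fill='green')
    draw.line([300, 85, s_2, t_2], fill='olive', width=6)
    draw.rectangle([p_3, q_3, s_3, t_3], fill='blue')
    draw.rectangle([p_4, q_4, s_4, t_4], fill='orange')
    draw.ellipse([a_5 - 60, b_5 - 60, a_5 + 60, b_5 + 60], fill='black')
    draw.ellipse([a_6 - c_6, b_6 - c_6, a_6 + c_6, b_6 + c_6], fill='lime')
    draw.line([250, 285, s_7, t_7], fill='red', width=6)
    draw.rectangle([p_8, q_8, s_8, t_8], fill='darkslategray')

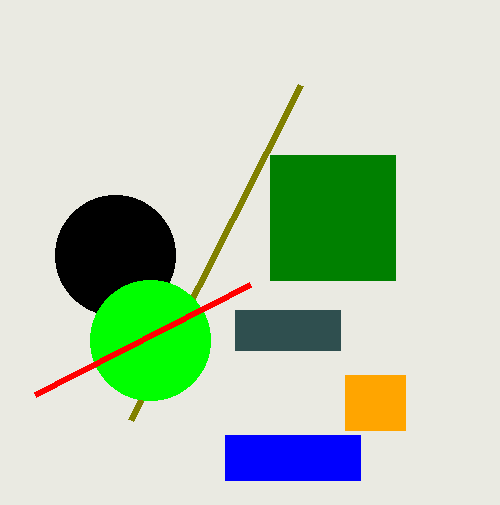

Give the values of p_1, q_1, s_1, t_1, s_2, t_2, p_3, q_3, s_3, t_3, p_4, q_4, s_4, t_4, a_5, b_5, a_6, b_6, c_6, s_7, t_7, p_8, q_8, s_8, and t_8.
p_1 = 270, q_1 = 155, s_1 = 395, t_1 = 280, s_2 = 130, t_2 = 420, p_3 = 225, q_3 = 435, s_3 = 360, t_3 = 480, p_4 = 345, q_4 = 375, s_4 = 405, t_4 = 430, a_5 = 115, b_5 = 255, a_6 = 150, b_6 = 340, c_6 = 60, s_7 = 35, t_7 = 395, p_8 = 235, q_8 = 310, s_8 = 340, t_8 = 350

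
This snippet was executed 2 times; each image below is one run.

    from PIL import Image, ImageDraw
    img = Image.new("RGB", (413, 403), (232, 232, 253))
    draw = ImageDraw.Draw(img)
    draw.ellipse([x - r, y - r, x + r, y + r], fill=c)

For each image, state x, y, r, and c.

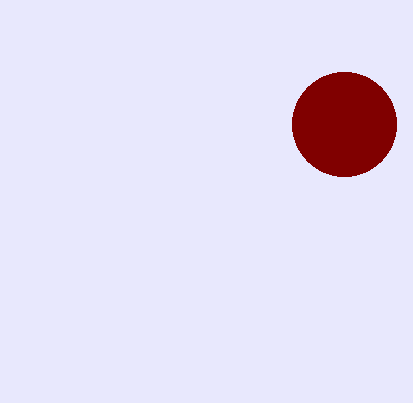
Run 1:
x = 344
y = 124
r = 52
c = 'maroon'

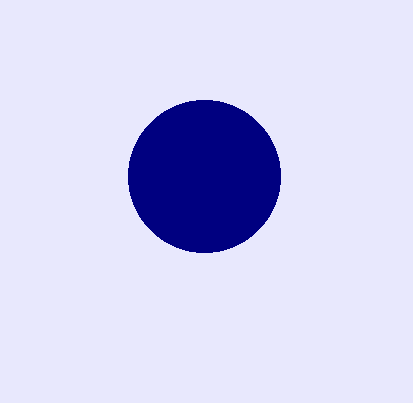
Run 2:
x = 204
y = 176
r = 76
c = 'navy'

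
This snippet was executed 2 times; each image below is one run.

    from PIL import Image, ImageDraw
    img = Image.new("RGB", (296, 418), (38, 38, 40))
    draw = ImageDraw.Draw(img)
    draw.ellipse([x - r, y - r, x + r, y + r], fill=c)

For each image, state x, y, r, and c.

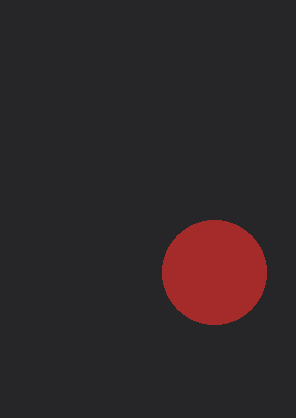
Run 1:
x = 214; y = 272; r = 52; c = 'brown'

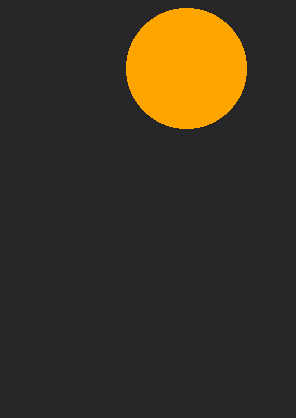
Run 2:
x = 186, y = 68, r = 60, c = 'orange'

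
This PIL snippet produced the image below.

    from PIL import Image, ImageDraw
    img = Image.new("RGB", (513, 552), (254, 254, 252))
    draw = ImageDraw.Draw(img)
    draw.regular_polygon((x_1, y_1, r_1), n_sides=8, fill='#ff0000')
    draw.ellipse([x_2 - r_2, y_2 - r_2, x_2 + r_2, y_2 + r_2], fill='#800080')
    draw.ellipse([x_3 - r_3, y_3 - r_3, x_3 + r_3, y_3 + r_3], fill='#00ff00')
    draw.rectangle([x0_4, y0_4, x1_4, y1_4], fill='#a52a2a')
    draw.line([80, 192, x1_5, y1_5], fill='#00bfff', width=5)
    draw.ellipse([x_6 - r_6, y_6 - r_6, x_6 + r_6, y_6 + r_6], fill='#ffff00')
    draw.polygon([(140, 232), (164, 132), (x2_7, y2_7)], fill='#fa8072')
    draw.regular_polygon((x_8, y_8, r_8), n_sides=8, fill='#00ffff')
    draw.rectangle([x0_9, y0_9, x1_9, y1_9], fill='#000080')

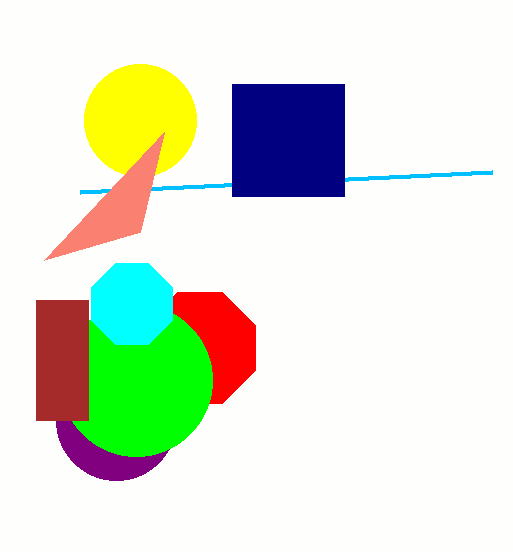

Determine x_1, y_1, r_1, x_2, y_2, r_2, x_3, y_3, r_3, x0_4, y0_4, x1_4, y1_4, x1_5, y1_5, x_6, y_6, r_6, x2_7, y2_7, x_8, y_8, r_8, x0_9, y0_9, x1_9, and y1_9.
x_1 = 200, y_1 = 348, r_1 = 60, x_2 = 116, y_2 = 420, r_2 = 60, x_3 = 136, y_3 = 380, r_3 = 76, x0_4 = 36, y0_4 = 300, x1_4 = 88, y1_4 = 420, x1_5 = 492, y1_5 = 172, x_6 = 140, y_6 = 120, r_6 = 56, x2_7 = 44, y2_7 = 260, x_8 = 132, y_8 = 304, r_8 = 44, x0_9 = 232, y0_9 = 84, x1_9 = 344, y1_9 = 196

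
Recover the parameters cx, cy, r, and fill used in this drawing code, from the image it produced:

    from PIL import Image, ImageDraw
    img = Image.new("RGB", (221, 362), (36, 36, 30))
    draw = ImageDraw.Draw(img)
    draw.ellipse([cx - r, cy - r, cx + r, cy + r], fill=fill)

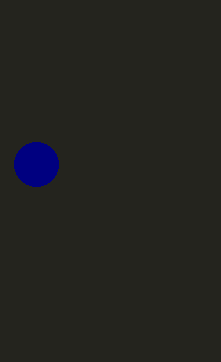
cx = 36, cy = 164, r = 22, fill = 'navy'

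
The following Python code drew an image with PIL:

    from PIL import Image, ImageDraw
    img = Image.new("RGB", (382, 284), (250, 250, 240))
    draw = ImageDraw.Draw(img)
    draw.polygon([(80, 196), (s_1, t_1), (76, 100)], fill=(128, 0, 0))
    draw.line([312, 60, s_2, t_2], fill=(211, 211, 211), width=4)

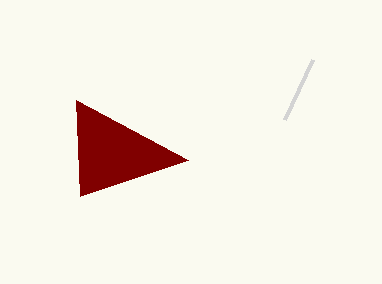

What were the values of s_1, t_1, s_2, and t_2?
s_1 = 188
t_1 = 160
s_2 = 284
t_2 = 120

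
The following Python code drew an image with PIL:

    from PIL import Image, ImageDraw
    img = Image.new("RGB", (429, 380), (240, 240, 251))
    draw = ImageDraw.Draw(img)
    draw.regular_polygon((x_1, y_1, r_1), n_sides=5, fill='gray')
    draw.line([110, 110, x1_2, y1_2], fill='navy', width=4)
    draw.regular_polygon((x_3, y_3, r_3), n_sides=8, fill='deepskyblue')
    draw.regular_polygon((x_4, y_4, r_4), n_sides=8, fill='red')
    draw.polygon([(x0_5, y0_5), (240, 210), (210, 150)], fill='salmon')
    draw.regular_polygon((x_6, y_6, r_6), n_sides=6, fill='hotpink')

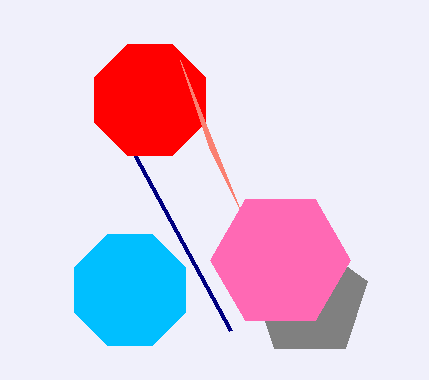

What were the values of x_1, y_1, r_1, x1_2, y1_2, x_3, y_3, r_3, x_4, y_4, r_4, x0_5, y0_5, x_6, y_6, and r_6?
x_1 = 310
y_1 = 300
r_1 = 60
x1_2 = 230
y1_2 = 330
x_3 = 130
y_3 = 290
r_3 = 60
x_4 = 150
y_4 = 100
r_4 = 60
x0_5 = 180
y0_5 = 60
x_6 = 280
y_6 = 260
r_6 = 70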